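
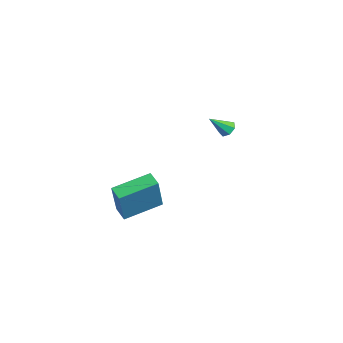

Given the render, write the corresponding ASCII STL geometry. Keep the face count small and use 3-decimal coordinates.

solid 
facet normal -0.953 -0.105 0.283
outer loop
vertex 3.531 -4.703 -0.558
vertex 3.457 -2.733 -0.074
vertex 2.881 -4.233 -2.574
endloop
endfacet
facet normal 0.036 -0.971 -0.238
outer loop
vertex 3.663 -4.147 -2.806
vertex 3.531 -4.703 -0.558
vertex 2.881 -4.233 -2.574
endloop
endfacet
facet normal -0.953 -0.105 0.283
outer loop
vertex 2.881 -4.233 -2.574
vertex 3.457 -2.733 -0.074
vertex 2.807 -2.263 -2.09
endloop
endfacet
facet normal -0.300 0.217 -0.929
outer loop
vertex 2.807 -2.263 -2.09
vertex 3.663 -4.147 -2.806
vertex 2.881 -4.233 -2.574
endloop
endfacet
facet normal 0.300 -0.217 0.929
outer loop
vertex 3.531 -4.703 -0.558
vertex 4.239 -2.647 -0.306
vertex 3.457 -2.733 -0.074
endloop
endfacet
facet normal 0.036 -0.971 -0.238
outer loop
vertex 4.313 -4.617 -0.79
vertex 3.531 -4.703 -0.558
vertex 3.663 -4.147 -2.806
endloop
endfacet
facet normal 0.300 -0.217 0.929
outer loop
vertex 4.313 -4.617 -0.79
vertex 4.239 -2.647 -0.306
vertex 3.531 -4.703 -0.558
endloop
endfacet
facet normal -0.036 0.971 0.238
outer loop
vertex 3.457 -2.733 -0.074
vertex 4.239 -2.647 -0.306
vertex 2.807 -2.263 -2.09
endloop
endfacet
facet normal -0.300 0.217 -0.929
outer loop
vertex 3.589 -2.177 -2.322
vertex 3.663 -4.147 -2.806
vertex 2.807 -2.263 -2.09
endloop
endfacet
facet normal -0.036 0.971 0.238
outer loop
vertex 2.807 -2.263 -2.09
vertex 4.239 -2.647 -0.306
vertex 3.589 -2.177 -2.322
endloop
endfacet
facet normal 0.953 0.105 -0.283
outer loop
vertex 3.589 -2.177 -2.322
vertex 4.313 -4.617 -0.79
vertex 3.663 -4.147 -2.806
endloop
endfacet
facet normal 0.953 0.105 -0.283
outer loop
vertex 4.239 -2.647 -0.306
vertex 4.313 -4.617 -0.79
vertex 3.589 -2.177 -2.322
endloop
endfacet
facet normal 0.015 0.716 -0.698
outer loop
vertex -0.5 2.654 -1.238
vertex -0.729 2.99 -0.898
vertex -0.213 2.901 -0.978
endloop
endfacet
facet normal 0.732 -0.656 -0.184
outer loop
vertex -0.5 2.654 -1.238
vertex -0.213 2.901 -0.978
vertex -0.751 2.01 0.058
endloop
endfacet
facet normal 0.015 0.715 -0.699
outer loop
vertex -0.213 2.901 -0.978
vertex -0.729 2.99 -0.898
vertex -0.314 3.216 -0.658
endloop
endfacet
facet normal 0.916 -0.101 0.389
outer loop
vertex -0.213 2.901 -0.978
vertex -0.314 3.216 -0.658
vertex -0.751 2.01 0.058
endloop
endfacet
facet normal 0.014 0.715 -0.699
outer loop
vertex -0.314 3.216 -0.658
vertex -0.729 2.99 -0.898
vertex -0.728 3.36 -0.519
endloop
endfacet
facet normal 0.406 0.353 0.843
outer loop
vertex -0.314 3.216 -0.658
vertex -0.728 3.36 -0.519
vertex -0.751 2.01 0.058
endloop
endfacet
facet normal 0.016 0.715 -0.698
outer loop
vertex -0.728 3.36 -0.519
vertex -0.729 2.99 -0.898
vertex -1.143 3.226 -0.666
endloop
endfacet
facet normal -0.413 0.364 0.835
outer loop
vertex -0.728 3.36 -0.519
vertex -1.143 3.226 -0.666
vertex -0.751 2.01 0.058
endloop
endfacet
facet normal 0.016 0.715 -0.698
outer loop
vertex -1.143 3.226 -0.666
vertex -0.729 2.99 -0.898
vertex -1.246 2.914 -0.988
endloop
endfacet
facet normal -0.925 -0.077 0.371
outer loop
vertex -1.143 3.226 -0.666
vertex -1.246 2.914 -0.988
vertex -0.751 2.01 0.058
endloop
endfacet
facet normal 0.017 0.715 -0.699
outer loop
vertex -1.246 2.914 -0.988
vertex -0.729 2.99 -0.898
vertex -0.96 2.659 -1.242
endloop
endfacet
facet normal -0.745 -0.637 -0.198
outer loop
vertex -1.246 2.914 -0.988
vertex -0.96 2.659 -1.242
vertex -0.751 2.01 0.058
endloop
endfacet
facet normal 0.014 0.716 -0.698
outer loop
vertex -0.96 2.659 -1.242
vertex -0.729 2.99 -0.898
vertex -0.5 2.654 -1.238
endloop
endfacet
facet normal -0.006 -0.895 -0.446
outer loop
vertex -0.96 2.659 -1.242
vertex -0.5 2.654 -1.238
vertex -0.751 2.01 0.058
endloop
endfacet

endsolid


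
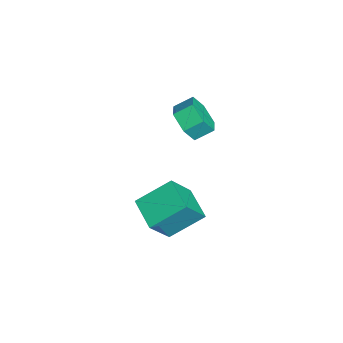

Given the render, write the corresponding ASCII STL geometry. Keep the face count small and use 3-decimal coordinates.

solid 
facet normal 0.129 -0.846 -0.517
outer loop
vertex -1.327 -0.474 -0.104
vertex -2.157 -0.938 0.448
vertex -2.354 -0.396 -0.489
endloop
endfacet
facet normal 0.333 0.528 -0.781
outer loop
vertex -1.327 -0.474 -0.104
vertex -2.354 -0.396 -0.489
vertex -1.473 0.482 0.48
endloop
endfacet
facet normal 0.332 0.529 -0.781
outer loop
vertex -1.473 0.482 0.48
vertex -2.354 -0.396 -0.489
vertex -2.501 0.56 0.096
endloop
endfacet
facet normal -0.129 0.846 0.517
outer loop
vertex -1.473 0.482 0.48
vertex -2.501 0.56 0.096
vertex -2.303 0.018 1.032
endloop
endfacet
facet normal 0.129 -0.846 -0.517
outer loop
vertex -2.354 -0.396 -0.489
vertex -2.157 -0.938 0.448
vertex -3.185 -0.86 0.064
endloop
endfacet
facet normal -0.643 0.325 -0.693
outer loop
vertex -2.354 -0.396 -0.489
vertex -3.185 -0.86 0.064
vertex -2.501 0.56 0.096
endloop
endfacet
facet normal -0.643 0.325 -0.693
outer loop
vertex -2.501 0.56 0.096
vertex -3.185 -0.86 0.064
vertex -3.331 0.096 0.648
endloop
endfacet
facet normal -0.129 0.846 0.517
outer loop
vertex -2.501 0.56 0.096
vertex -3.331 0.096 0.648
vertex -2.303 0.018 1.032
endloop
endfacet
facet normal 0.129 -0.846 -0.517
outer loop
vertex -3.185 -0.86 0.064
vertex -2.157 -0.938 0.448
vertex -2.987 -1.402 1.0
endloop
endfacet
facet normal -0.975 -0.203 0.089
outer loop
vertex -3.185 -0.86 0.064
vertex -2.987 -1.402 1.0
vertex -3.331 0.096 0.648
endloop
endfacet
facet normal -0.975 -0.203 0.089
outer loop
vertex -3.331 0.096 0.648
vertex -2.987 -1.402 1.0
vertex -3.133 -0.446 1.584
endloop
endfacet
facet normal -0.129 0.846 0.517
outer loop
vertex -3.331 0.096 0.648
vertex -3.133 -0.446 1.584
vertex -2.303 0.018 1.032
endloop
endfacet
facet normal 0.129 -0.846 -0.517
outer loop
vertex -2.987 -1.402 1.0
vertex -2.157 -0.938 0.448
vertex -1.959 -1.48 1.384
endloop
endfacet
facet normal -0.332 -0.528 0.782
outer loop
vertex -2.987 -1.402 1.0
vertex -1.959 -1.48 1.384
vertex -3.133 -0.446 1.584
endloop
endfacet
facet normal -0.333 -0.529 0.781
outer loop
vertex -3.133 -0.446 1.584
vertex -1.959 -1.48 1.384
vertex -2.106 -0.524 1.969
endloop
endfacet
facet normal -0.129 0.846 0.517
outer loop
vertex -3.133 -0.446 1.584
vertex -2.106 -0.524 1.969
vertex -2.303 0.018 1.032
endloop
endfacet
facet normal 0.129 -0.846 -0.517
outer loop
vertex -1.959 -1.48 1.384
vertex -2.157 -0.938 0.448
vertex -1.129 -1.016 0.832
endloop
endfacet
facet normal 0.643 -0.325 0.693
outer loop
vertex -1.959 -1.48 1.384
vertex -1.129 -1.016 0.832
vertex -2.106 -0.524 1.969
endloop
endfacet
facet normal 0.643 -0.325 0.693
outer loop
vertex -2.106 -0.524 1.969
vertex -1.129 -1.016 0.832
vertex -1.275 -0.06 1.416
endloop
endfacet
facet normal -0.129 0.846 0.517
outer loop
vertex -2.106 -0.524 1.969
vertex -1.275 -0.06 1.416
vertex -2.303 0.018 1.032
endloop
endfacet
facet normal 0.129 -0.846 -0.517
outer loop
vertex -1.129 -1.016 0.832
vertex -2.157 -0.938 0.448
vertex -1.327 -0.474 -0.104
endloop
endfacet
facet normal 0.975 0.203 -0.089
outer loop
vertex -1.129 -1.016 0.832
vertex -1.327 -0.474 -0.104
vertex -1.275 -0.06 1.416
endloop
endfacet
facet normal 0.975 0.203 -0.089
outer loop
vertex -1.275 -0.06 1.416
vertex -1.327 -0.474 -0.104
vertex -1.473 0.482 0.48
endloop
endfacet
facet normal -0.129 0.846 0.517
outer loop
vertex -1.275 -0.06 1.416
vertex -1.473 0.482 0.48
vertex -2.303 0.018 1.032
endloop
endfacet
facet normal -0.909 -0.347 0.231
outer loop
vertex 3.009 -3.497 -0.278
vertex 2.644 -1.79 0.853
vertex 2.226 -2.558 -1.949
endloop
endfacet
facet normal 0.176 -0.821 -0.544
outer loop
vertex 3.816 -1.95 -2.353
vertex 3.009 -3.497 -0.278
vertex 2.226 -2.558 -1.949
endloop
endfacet
facet normal -0.909 -0.347 0.231
outer loop
vertex 2.226 -2.558 -1.949
vertex 2.644 -1.79 0.853
vertex 1.861 -0.851 -0.818
endloop
endfacet
facet normal -0.378 0.454 -0.807
outer loop
vertex 1.861 -0.851 -0.818
vertex 3.816 -1.95 -2.353
vertex 2.226 -2.558 -1.949
endloop
endfacet
facet normal 0.378 -0.454 0.807
outer loop
vertex 3.009 -3.497 -0.278
vertex 4.234 -1.182 0.449
vertex 2.644 -1.79 0.853
endloop
endfacet
facet normal 0.176 -0.821 -0.544
outer loop
vertex 4.599 -2.889 -0.682
vertex 3.009 -3.497 -0.278
vertex 3.816 -1.95 -2.353
endloop
endfacet
facet normal 0.378 -0.454 0.807
outer loop
vertex 4.599 -2.889 -0.682
vertex 4.234 -1.182 0.449
vertex 3.009 -3.497 -0.278
endloop
endfacet
facet normal -0.176 0.821 0.544
outer loop
vertex 2.644 -1.79 0.853
vertex 4.234 -1.182 0.449
vertex 1.861 -0.851 -0.818
endloop
endfacet
facet normal -0.378 0.454 -0.807
outer loop
vertex 3.451 -0.243 -1.222
vertex 3.816 -1.95 -2.353
vertex 1.861 -0.851 -0.818
endloop
endfacet
facet normal -0.176 0.821 0.544
outer loop
vertex 1.861 -0.851 -0.818
vertex 4.234 -1.182 0.449
vertex 3.451 -0.243 -1.222
endloop
endfacet
facet normal 0.909 0.347 -0.231
outer loop
vertex 3.451 -0.243 -1.222
vertex 4.599 -2.889 -0.682
vertex 3.816 -1.95 -2.353
endloop
endfacet
facet normal 0.909 0.347 -0.231
outer loop
vertex 4.234 -1.182 0.449
vertex 4.599 -2.889 -0.682
vertex 3.451 -0.243 -1.222
endloop
endfacet

endsolid


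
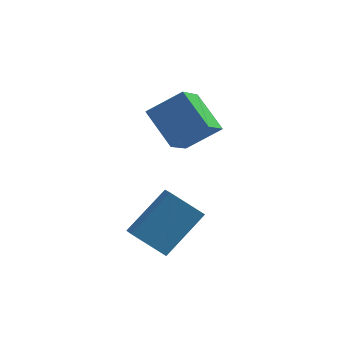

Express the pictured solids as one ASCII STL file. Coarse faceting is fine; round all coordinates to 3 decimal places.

solid 
facet normal -0.578 0.569 0.584
outer loop
vertex 0.934 -0.116 1.97
vertex 2.182 0.218 2.88
vertex 1.275 1.21 1.015
endloop
endfacet
facet normal -0.790 -0.211 -0.575
outer loop
vertex 2.298 0.202 -0.02
vertex 0.934 -0.116 1.97
vertex 1.275 1.21 1.015
endloop
endfacet
facet normal -0.578 0.570 0.584
outer loop
vertex 1.275 1.21 1.015
vertex 2.182 0.218 2.88
vertex 2.523 1.544 1.924
endloop
endfacet
facet normal 0.204 0.794 -0.572
outer loop
vertex 2.523 1.544 1.924
vertex 2.298 0.202 -0.02
vertex 1.275 1.21 1.015
endloop
endfacet
facet normal -0.204 -0.795 0.572
outer loop
vertex 0.934 -0.116 1.97
vertex 3.205 -0.79 1.845
vertex 2.182 0.218 2.88
endloop
endfacet
facet normal -0.790 -0.212 -0.575
outer loop
vertex 1.957 -1.124 0.936
vertex 0.934 -0.116 1.97
vertex 2.298 0.202 -0.02
endloop
endfacet
facet normal -0.204 -0.794 0.572
outer loop
vertex 1.957 -1.124 0.936
vertex 3.205 -0.79 1.845
vertex 0.934 -0.116 1.97
endloop
endfacet
facet normal 0.790 0.211 0.575
outer loop
vertex 2.182 0.218 2.88
vertex 3.205 -0.79 1.845
vertex 2.523 1.544 1.924
endloop
endfacet
facet normal 0.205 0.794 -0.572
outer loop
vertex 3.546 0.536 0.89
vertex 2.298 0.202 -0.02
vertex 2.523 1.544 1.924
endloop
endfacet
facet normal 0.790 0.211 0.576
outer loop
vertex 2.523 1.544 1.924
vertex 3.205 -0.79 1.845
vertex 3.546 0.536 0.89
endloop
endfacet
facet normal 0.578 -0.570 -0.584
outer loop
vertex 3.546 0.536 0.89
vertex 1.957 -1.124 0.936
vertex 2.298 0.202 -0.02
endloop
endfacet
facet normal 0.578 -0.570 -0.584
outer loop
vertex 3.205 -0.79 1.845
vertex 1.957 -1.124 0.936
vertex 3.546 0.536 0.89
endloop
endfacet
facet normal -0.778 0.038 0.627
outer loop
vertex 2.191 -2.93 -0.099
vertex 1.92 -2.254 -0.476
vertex 1.058 -4.128 -1.431
endloop
endfacet
facet normal 0.330 -0.824 0.460
outer loop
vertex 2.24 -4.186 -2.384
vertex 2.191 -2.93 -0.099
vertex 1.058 -4.128 -1.431
endloop
endfacet
facet normal -0.778 0.038 0.627
outer loop
vertex 1.058 -4.128 -1.431
vertex 1.92 -2.254 -0.476
vertex 0.787 -3.452 -1.808
endloop
endfacet
facet normal -0.535 -0.565 -0.629
outer loop
vertex 0.787 -3.452 -1.808
vertex 2.24 -4.186 -2.384
vertex 1.058 -4.128 -1.431
endloop
endfacet
facet normal 0.535 0.565 0.629
outer loop
vertex 2.191 -2.93 -0.099
vertex 3.102 -2.312 -1.429
vertex 1.92 -2.254 -0.476
endloop
endfacet
facet normal 0.330 -0.824 0.460
outer loop
vertex 3.373 -2.988 -1.052
vertex 2.191 -2.93 -0.099
vertex 2.24 -4.186 -2.384
endloop
endfacet
facet normal 0.535 0.565 0.629
outer loop
vertex 3.373 -2.988 -1.052
vertex 3.102 -2.312 -1.429
vertex 2.191 -2.93 -0.099
endloop
endfacet
facet normal -0.330 0.824 -0.460
outer loop
vertex 1.92 -2.254 -0.476
vertex 3.102 -2.312 -1.429
vertex 0.787 -3.452 -1.808
endloop
endfacet
facet normal -0.535 -0.565 -0.629
outer loop
vertex 1.969 -3.51 -2.761
vertex 2.24 -4.186 -2.384
vertex 0.787 -3.452 -1.808
endloop
endfacet
facet normal -0.330 0.824 -0.460
outer loop
vertex 0.787 -3.452 -1.808
vertex 3.102 -2.312 -1.429
vertex 1.969 -3.51 -2.761
endloop
endfacet
facet normal 0.778 -0.038 -0.627
outer loop
vertex 1.969 -3.51 -2.761
vertex 3.373 -2.988 -1.052
vertex 2.24 -4.186 -2.384
endloop
endfacet
facet normal 0.778 -0.038 -0.627
outer loop
vertex 3.102 -2.312 -1.429
vertex 3.373 -2.988 -1.052
vertex 1.969 -3.51 -2.761
endloop
endfacet

endsolid


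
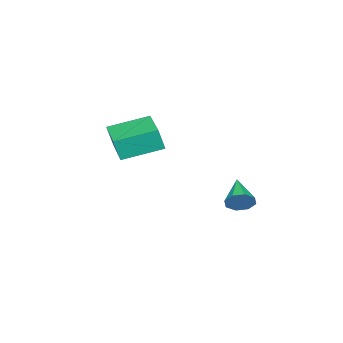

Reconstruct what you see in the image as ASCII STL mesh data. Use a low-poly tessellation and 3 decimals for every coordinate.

solid 
facet normal 0.737 0.534 -0.415
outer loop
vertex 3.523 1.919 1.706
vertex 3.094 2.079 1.15
vertex 3.234 2.381 1.788
endloop
endfacet
facet normal 0.119 -0.101 0.988
outer loop
vertex 3.523 1.919 1.706
vertex 3.234 2.381 1.788
vertex 1.886 1.201 1.83
endloop
endfacet
facet normal 0.736 0.535 -0.415
outer loop
vertex 3.234 2.381 1.788
vertex 3.094 2.079 1.15
vertex 2.863 2.666 1.497
endloop
endfacet
facet normal -0.340 0.418 0.843
outer loop
vertex 3.234 2.381 1.788
vertex 2.863 2.666 1.497
vertex 1.886 1.201 1.83
endloop
endfacet
facet normal 0.736 0.535 -0.416
outer loop
vertex 2.863 2.666 1.497
vertex 3.094 2.079 1.15
vertex 2.627 2.606 1.002
endloop
endfacet
facet normal -0.763 0.576 0.294
outer loop
vertex 2.863 2.666 1.497
vertex 2.627 2.606 1.002
vertex 1.886 1.201 1.83
endloop
endfacet
facet normal 0.736 0.536 -0.415
outer loop
vertex 2.627 2.606 1.002
vertex 3.094 2.079 1.15
vertex 2.665 2.238 0.594
endloop
endfacet
facet normal -0.901 0.278 -0.334
outer loop
vertex 2.627 2.606 1.002
vertex 2.665 2.238 0.594
vertex 1.886 1.201 1.83
endloop
endfacet
facet normal 0.736 0.534 -0.415
outer loop
vertex 2.665 2.238 0.594
vertex 3.094 2.079 1.15
vertex 2.954 1.776 0.512
endloop
endfacet
facet normal -0.673 -0.301 -0.676
outer loop
vertex 2.665 2.238 0.594
vertex 2.954 1.776 0.512
vertex 1.886 1.201 1.83
endloop
endfacet
facet normal 0.736 0.534 -0.415
outer loop
vertex 2.954 1.776 0.512
vertex 3.094 2.079 1.15
vertex 3.325 1.491 0.803
endloop
endfacet
facet normal -0.214 -0.820 -0.531
outer loop
vertex 2.954 1.776 0.512
vertex 3.325 1.491 0.803
vertex 1.886 1.201 1.83
endloop
endfacet
facet normal 0.737 0.534 -0.415
outer loop
vertex 3.325 1.491 0.803
vertex 3.094 2.079 1.15
vertex 3.56 1.551 1.298
endloop
endfacet
facet normal 0.210 -0.977 0.019
outer loop
vertex 3.325 1.491 0.803
vertex 3.56 1.551 1.298
vertex 1.886 1.201 1.83
endloop
endfacet
facet normal 0.737 0.534 -0.415
outer loop
vertex 3.56 1.551 1.298
vertex 3.094 2.079 1.15
vertex 3.523 1.919 1.706
endloop
endfacet
facet normal 0.347 -0.680 0.645
outer loop
vertex 3.56 1.551 1.298
vertex 3.523 1.919 1.706
vertex 1.886 1.201 1.83
endloop
endfacet
facet normal -0.655 0.709 0.259
outer loop
vertex 2.043 -3.232 4.782
vertex 3.6 -1.808 4.821
vertex 1.85 -2.99 3.633
endloop
endfacet
facet normal -0.738 -0.675 -0.018
outer loop
vertex 3.2 -4.452 3.099
vertex 2.043 -3.232 4.782
vertex 1.85 -2.99 3.633
endloop
endfacet
facet normal -0.655 0.709 0.259
outer loop
vertex 1.85 -2.99 3.633
vertex 3.6 -1.808 4.821
vertex 3.407 -1.566 3.672
endloop
endfacet
facet normal -0.162 0.203 -0.966
outer loop
vertex 3.407 -1.566 3.672
vertex 3.2 -4.452 3.099
vertex 1.85 -2.99 3.633
endloop
endfacet
facet normal 0.162 -0.203 0.966
outer loop
vertex 2.043 -3.232 4.782
vertex 4.95 -3.27 4.287
vertex 3.6 -1.808 4.821
endloop
endfacet
facet normal -0.738 -0.675 -0.018
outer loop
vertex 3.393 -4.694 4.248
vertex 2.043 -3.232 4.782
vertex 3.2 -4.452 3.099
endloop
endfacet
facet normal 0.162 -0.203 0.966
outer loop
vertex 3.393 -4.694 4.248
vertex 4.95 -3.27 4.287
vertex 2.043 -3.232 4.782
endloop
endfacet
facet normal 0.738 0.675 0.018
outer loop
vertex 3.6 -1.808 4.821
vertex 4.95 -3.27 4.287
vertex 3.407 -1.566 3.672
endloop
endfacet
facet normal -0.162 0.203 -0.966
outer loop
vertex 4.757 -3.028 3.138
vertex 3.2 -4.452 3.099
vertex 3.407 -1.566 3.672
endloop
endfacet
facet normal 0.738 0.675 0.018
outer loop
vertex 3.407 -1.566 3.672
vertex 4.95 -3.27 4.287
vertex 4.757 -3.028 3.138
endloop
endfacet
facet normal 0.655 -0.709 -0.259
outer loop
vertex 4.757 -3.028 3.138
vertex 3.393 -4.694 4.248
vertex 3.2 -4.452 3.099
endloop
endfacet
facet normal 0.655 -0.709 -0.259
outer loop
vertex 4.95 -3.27 4.287
vertex 3.393 -4.694 4.248
vertex 4.757 -3.028 3.138
endloop
endfacet

endsolid


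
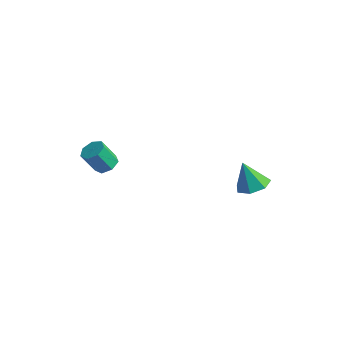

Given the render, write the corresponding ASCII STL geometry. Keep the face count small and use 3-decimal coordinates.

solid 
facet normal 0.356 0.105 -0.929
outer loop
vertex 4.64 2.267 1.784
vertex 3.666 2.436 1.43
vertex 4.367 3.136 1.778
endloop
endfacet
facet normal 0.623 0.201 0.756
outer loop
vertex 4.64 2.267 1.784
vertex 4.367 3.136 1.778
vertex 3.014 2.244 3.13
endloop
endfacet
facet normal 0.356 0.105 -0.929
outer loop
vertex 4.367 3.136 1.778
vertex 3.666 2.436 1.43
vertex 3.566 3.478 1.51
endloop
endfacet
facet normal 0.119 0.770 0.627
outer loop
vertex 4.367 3.136 1.778
vertex 3.566 3.478 1.51
vertex 3.014 2.244 3.13
endloop
endfacet
facet normal 0.355 0.105 -0.929
outer loop
vertex 3.566 3.478 1.51
vertex 3.666 2.436 1.43
vertex 2.84 3.035 1.182
endloop
endfacet
facet normal -0.598 0.723 0.347
outer loop
vertex 3.566 3.478 1.51
vertex 2.84 3.035 1.182
vertex 3.014 2.244 3.13
endloop
endfacet
facet normal 0.355 0.105 -0.929
outer loop
vertex 2.84 3.035 1.182
vertex 3.666 2.436 1.43
vertex 2.736 2.141 1.041
endloop
endfacet
facet normal -0.987 0.095 0.127
outer loop
vertex 2.84 3.035 1.182
vertex 2.736 2.141 1.041
vertex 3.014 2.244 3.13
endloop
endfacet
facet normal 0.355 0.105 -0.929
outer loop
vertex 2.736 2.141 1.041
vertex 3.666 2.436 1.43
vertex 3.332 1.469 1.193
endloop
endfacet
facet normal -0.756 -0.641 0.132
outer loop
vertex 2.736 2.141 1.041
vertex 3.332 1.469 1.193
vertex 3.014 2.244 3.13
endloop
endfacet
facet normal 0.356 0.105 -0.929
outer loop
vertex 3.332 1.469 1.193
vertex 3.666 2.436 1.43
vertex 4.179 1.525 1.524
endloop
endfacet
facet normal -0.079 -0.930 0.359
outer loop
vertex 3.332 1.469 1.193
vertex 4.179 1.525 1.524
vertex 3.014 2.244 3.13
endloop
endfacet
facet normal 0.356 0.104 -0.929
outer loop
vertex 4.179 1.525 1.524
vertex 3.666 2.436 1.43
vertex 4.64 2.267 1.784
endloop
endfacet
facet normal 0.535 -0.555 0.637
outer loop
vertex 4.179 1.525 1.524
vertex 4.64 2.267 1.784
vertex 3.014 2.244 3.13
endloop
endfacet
facet normal 0.320 0.387 -0.865
outer loop
vertex -2.886 -1.534 2.394
vertex -3.506 -1.853 2.022
vertex -3.447 -1.142 2.362
endloop
endfacet
facet normal 0.477 0.723 0.500
outer loop
vertex -2.886 -1.534 2.394
vertex -3.447 -1.142 2.362
vertex -3.394 -2.149 3.769
endloop
endfacet
facet normal 0.476 0.723 0.500
outer loop
vertex -3.394 -2.149 3.769
vertex -3.447 -1.142 2.362
vertex -3.956 -1.757 3.737
endloop
endfacet
facet normal -0.319 -0.387 0.865
outer loop
vertex -3.394 -2.149 3.769
vertex -3.956 -1.757 3.737
vertex -4.014 -2.467 3.398
endloop
endfacet
facet normal 0.320 0.387 -0.865
outer loop
vertex -3.447 -1.142 2.362
vertex -3.506 -1.853 2.022
vertex -4.053 -1.285 2.074
endloop
endfacet
facet normal -0.343 0.898 0.275
outer loop
vertex -3.447 -1.142 2.362
vertex -4.053 -1.285 2.074
vertex -3.956 -1.757 3.737
endloop
endfacet
facet normal -0.343 0.898 0.275
outer loop
vertex -3.956 -1.757 3.737
vertex -4.053 -1.285 2.074
vertex -4.561 -1.9 3.449
endloop
endfacet
facet normal -0.320 -0.387 0.865
outer loop
vertex -3.956 -1.757 3.737
vertex -4.561 -1.9 3.449
vertex -4.014 -2.467 3.398
endloop
endfacet
facet normal 0.320 0.388 -0.864
outer loop
vertex -4.053 -1.285 2.074
vertex -3.506 -1.853 2.022
vertex -4.246 -1.855 1.747
endloop
endfacet
facet normal -0.905 0.396 -0.157
outer loop
vertex -4.053 -1.285 2.074
vertex -4.246 -1.855 1.747
vertex -4.561 -1.9 3.449
endloop
endfacet
facet normal -0.904 0.398 -0.157
outer loop
vertex -4.561 -1.9 3.449
vertex -4.246 -1.855 1.747
vertex -4.755 -2.47 3.122
endloop
endfacet
facet normal -0.320 -0.387 0.865
outer loop
vertex -4.561 -1.9 3.449
vertex -4.755 -2.47 3.122
vertex -4.014 -2.467 3.398
endloop
endfacet
facet normal 0.320 0.386 -0.865
outer loop
vertex -4.246 -1.855 1.747
vertex -3.506 -1.853 2.022
vertex -3.882 -2.424 1.628
endloop
endfacet
facet normal -0.785 -0.403 -0.471
outer loop
vertex -4.246 -1.855 1.747
vertex -3.882 -2.424 1.628
vertex -4.755 -2.47 3.122
endloop
endfacet
facet normal -0.785 -0.403 -0.471
outer loop
vertex -4.755 -2.47 3.122
vertex -3.882 -2.424 1.628
vertex -4.391 -3.039 3.003
endloop
endfacet
facet normal -0.321 -0.386 0.865
outer loop
vertex -4.755 -2.47 3.122
vertex -4.391 -3.039 3.003
vertex -4.014 -2.467 3.398
endloop
endfacet
facet normal 0.319 0.387 -0.865
outer loop
vertex -3.882 -2.424 1.628
vertex -3.506 -1.853 2.022
vertex -3.235 -2.562 1.805
endloop
endfacet
facet normal -0.074 -0.900 -0.430
outer loop
vertex -3.882 -2.424 1.628
vertex -3.235 -2.562 1.805
vertex -4.391 -3.039 3.003
endloop
endfacet
facet normal -0.074 -0.900 -0.429
outer loop
vertex -4.391 -3.039 3.003
vertex -3.235 -2.562 1.805
vertex -3.743 -3.177 3.181
endloop
endfacet
facet normal -0.320 -0.386 0.865
outer loop
vertex -4.391 -3.039 3.003
vertex -3.743 -3.177 3.181
vertex -4.014 -2.467 3.398
endloop
endfacet
facet normal 0.319 0.387 -0.865
outer loop
vertex -3.235 -2.562 1.805
vertex -3.506 -1.853 2.022
vertex -2.791 -2.166 2.146
endloop
endfacet
facet normal 0.692 -0.719 -0.066
outer loop
vertex -3.235 -2.562 1.805
vertex -2.791 -2.166 2.146
vertex -3.743 -3.177 3.181
endloop
endfacet
facet normal 0.692 -0.719 -0.065
outer loop
vertex -3.743 -3.177 3.181
vertex -2.791 -2.166 2.146
vertex -3.3 -2.781 3.522
endloop
endfacet
facet normal -0.320 -0.387 0.865
outer loop
vertex -3.743 -3.177 3.181
vertex -3.3 -2.781 3.522
vertex -4.014 -2.467 3.398
endloop
endfacet
facet normal 0.320 0.387 -0.865
outer loop
vertex -2.791 -2.166 2.146
vertex -3.506 -1.853 2.022
vertex -2.886 -1.534 2.394
endloop
endfacet
facet normal 0.937 0.004 0.349
outer loop
vertex -2.791 -2.166 2.146
vertex -2.886 -1.534 2.394
vertex -3.3 -2.781 3.522
endloop
endfacet
facet normal 0.938 0.003 0.348
outer loop
vertex -3.3 -2.781 3.522
vertex -2.886 -1.534 2.394
vertex -3.394 -2.149 3.769
endloop
endfacet
facet normal -0.320 -0.386 0.865
outer loop
vertex -3.3 -2.781 3.522
vertex -3.394 -2.149 3.769
vertex -4.014 -2.467 3.398
endloop
endfacet

endsolid


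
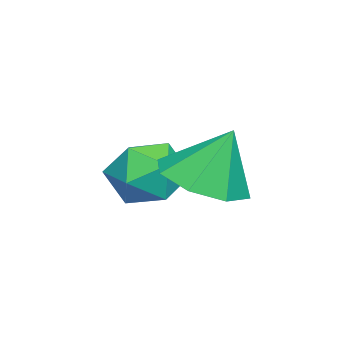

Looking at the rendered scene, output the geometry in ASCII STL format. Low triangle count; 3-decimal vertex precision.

solid 
facet normal 0.057 -0.397 -0.916
outer loop
vertex 4.407 1.417 -0.206
vertex 3.692 0.708 0.057
vertex 3.665 1.662 -0.358
endloop
endfacet
facet normal 0.268 0.941 0.206
outer loop
vertex 4.407 1.417 -0.206
vertex 3.665 1.662 -0.358
vertex 3.608 1.292 1.403
endloop
endfacet
facet normal 0.058 -0.397 -0.916
outer loop
vertex 3.665 1.662 -0.358
vertex 3.692 0.708 0.057
vertex 2.939 1.348 -0.268
endloop
endfacet
facet normal -0.372 0.911 0.179
outer loop
vertex 3.665 1.662 -0.358
vertex 2.939 1.348 -0.268
vertex 3.608 1.292 1.403
endloop
endfacet
facet normal 0.057 -0.398 -0.916
outer loop
vertex 2.939 1.348 -0.268
vertex 3.692 0.708 0.057
vertex 2.654 0.66 0.013
endloop
endfacet
facet normal -0.811 0.475 0.341
outer loop
vertex 2.939 1.348 -0.268
vertex 2.654 0.66 0.013
vertex 3.608 1.292 1.403
endloop
endfacet
facet normal 0.057 -0.397 -0.916
outer loop
vertex 2.654 0.66 0.013
vertex 3.692 0.708 0.057
vertex 2.977 -0.0 0.319
endloop
endfacet
facet normal -0.795 -0.112 0.597
outer loop
vertex 2.654 0.66 0.013
vertex 2.977 -0.0 0.319
vertex 3.608 1.292 1.403
endloop
endfacet
facet normal 0.057 -0.396 -0.916
outer loop
vertex 2.977 -0.0 0.319
vertex 3.692 0.708 0.057
vertex 3.719 -0.245 0.471
endloop
endfacet
facet normal -0.330 -0.507 0.796
outer loop
vertex 2.977 -0.0 0.319
vertex 3.719 -0.245 0.471
vertex 3.608 1.292 1.403
endloop
endfacet
facet normal 0.058 -0.396 -0.916
outer loop
vertex 3.719 -0.245 0.471
vertex 3.692 0.708 0.057
vertex 4.445 0.069 0.381
endloop
endfacet
facet normal 0.308 -0.477 0.823
outer loop
vertex 3.719 -0.245 0.471
vertex 4.445 0.069 0.381
vertex 3.608 1.292 1.403
endloop
endfacet
facet normal 0.057 -0.398 -0.916
outer loop
vertex 4.445 0.069 0.381
vertex 3.692 0.708 0.057
vertex 4.73 0.757 0.1
endloop
endfacet
facet normal 0.749 -0.040 0.661
outer loop
vertex 4.445 0.069 0.381
vertex 4.73 0.757 0.1
vertex 3.608 1.292 1.403
endloop
endfacet
facet normal 0.057 -0.397 -0.916
outer loop
vertex 4.73 0.757 0.1
vertex 3.692 0.708 0.057
vertex 4.407 1.417 -0.206
endloop
endfacet
facet normal 0.732 0.547 0.406
outer loop
vertex 4.73 0.757 0.1
vertex 4.407 1.417 -0.206
vertex 3.608 1.292 1.403
endloop
endfacet
facet normal 0.205 0.321 0.925
outer loop
vertex 3.248 -0.199 0.169
vertex 2.391 -0.504 0.465
vertex 3.147 -1.09 0.501
endloop
endfacet
facet normal 0.802 0.127 0.584
outer loop
vertex 3.248 -0.199 0.169
vertex 3.147 -1.09 0.501
vertex 3.685 -0.926 -0.273
endloop
endfacet
facet normal 0.855 0.519 -0.009
outer loop
vertex 3.248 -0.199 0.169
vertex 3.685 -0.926 -0.273
vertex 3.262 -0.239 -0.787
endloop
endfacet
facet normal 0.291 0.956 -0.036
outer loop
vertex 3.248 -0.199 0.169
vertex 3.262 -0.239 -0.787
vertex 2.462 0.022 -0.331
endloop
endfacet
facet normal -0.110 0.834 0.541
outer loop
vertex 3.248 -0.199 0.169
vertex 2.462 0.022 -0.331
vertex 2.391 -0.504 0.465
endloop
endfacet
facet normal 0.733 -0.557 0.391
outer loop
vertex 3.685 -0.926 -0.273
vertex 3.147 -1.09 0.501
vertex 3.098 -1.682 -0.249
endloop
endfacet
facet normal -0.232 -0.242 0.942
outer loop
vertex 3.147 -1.09 0.501
vertex 2.391 -0.504 0.465
vertex 2.298 -1.421 0.207
endloop
endfacet
facet normal -0.743 0.587 0.322
outer loop
vertex 2.391 -0.504 0.465
vertex 2.462 0.022 -0.331
vertex 1.875 -0.734 -0.307
endloop
endfacet
facet normal -0.094 0.784 -0.613
outer loop
vertex 2.462 0.022 -0.331
vertex 3.262 -0.239 -0.787
vertex 2.413 -0.57 -1.081
endloop
endfacet
facet normal 0.818 0.077 -0.570
outer loop
vertex 3.262 -0.239 -0.787
vertex 3.685 -0.926 -0.273
vertex 3.169 -1.156 -1.045
endloop
endfacet
facet normal -0.291 -0.956 0.036
outer loop
vertex 2.312 -1.461 -0.749
vertex 3.098 -1.682 -0.249
vertex 2.298 -1.421 0.207
endloop
endfacet
facet normal -0.855 -0.519 0.009
outer loop
vertex 2.312 -1.461 -0.749
vertex 2.298 -1.421 0.207
vertex 1.875 -0.734 -0.307
endloop
endfacet
facet normal -0.802 -0.127 -0.584
outer loop
vertex 2.312 -1.461 -0.749
vertex 1.875 -0.734 -0.307
vertex 2.413 -0.57 -1.081
endloop
endfacet
facet normal -0.205 -0.321 -0.925
outer loop
vertex 2.312 -1.461 -0.749
vertex 2.413 -0.57 -1.081
vertex 3.169 -1.156 -1.045
endloop
endfacet
facet normal 0.110 -0.834 -0.541
outer loop
vertex 2.312 -1.461 -0.749
vertex 3.169 -1.156 -1.045
vertex 3.098 -1.682 -0.249
endloop
endfacet
facet normal 0.094 -0.784 0.613
outer loop
vertex 2.298 -1.421 0.207
vertex 3.098 -1.682 -0.249
vertex 3.147 -1.09 0.501
endloop
endfacet
facet normal -0.818 -0.077 0.570
outer loop
vertex 1.875 -0.734 -0.307
vertex 2.298 -1.421 0.207
vertex 2.391 -0.504 0.465
endloop
endfacet
facet normal -0.733 0.557 -0.391
outer loop
vertex 2.413 -0.57 -1.081
vertex 1.875 -0.734 -0.307
vertex 2.462 0.022 -0.331
endloop
endfacet
facet normal 0.232 0.242 -0.942
outer loop
vertex 3.169 -1.156 -1.045
vertex 2.413 -0.57 -1.081
vertex 3.262 -0.239 -0.787
endloop
endfacet
facet normal 0.743 -0.587 -0.322
outer loop
vertex 3.098 -1.682 -0.249
vertex 3.169 -1.156 -1.045
vertex 3.685 -0.926 -0.273
endloop
endfacet

endsolid


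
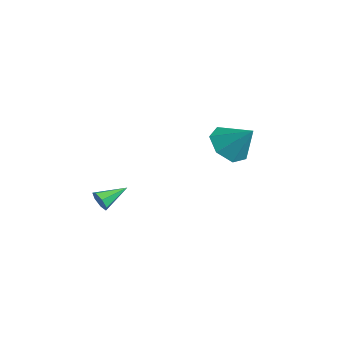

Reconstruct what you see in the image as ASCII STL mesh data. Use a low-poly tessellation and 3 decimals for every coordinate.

solid 
facet normal -0.023 -0.954 -0.298
outer loop
vertex 2.804 -2.867 -2.003
vertex 2.534 -3.004 -1.544
vertex 2.328 -2.847 -2.03
endloop
endfacet
facet normal 0.070 0.603 -0.795
outer loop
vertex 2.804 -2.867 -2.003
vertex 2.328 -2.847 -2.03
vertex 2.566 -1.696 -1.136
endloop
endfacet
facet normal -0.024 -0.954 -0.298
outer loop
vertex 2.328 -2.847 -2.03
vertex 2.534 -3.004 -1.544
vertex 2.007 -2.945 -1.691
endloop
endfacet
facet normal -0.687 0.529 -0.498
outer loop
vertex 2.328 -2.847 -2.03
vertex 2.007 -2.945 -1.691
vertex 2.566 -1.696 -1.136
endloop
endfacet
facet normal -0.024 -0.955 -0.297
outer loop
vertex 2.007 -2.945 -1.691
vertex 2.534 -3.004 -1.544
vertex 2.082 -3.087 -1.241
endloop
endfacet
facet normal -0.920 0.302 0.249
outer loop
vertex 2.007 -2.945 -1.691
vertex 2.082 -3.087 -1.241
vertex 2.566 -1.696 -1.136
endloop
endfacet
facet normal -0.025 -0.954 -0.298
outer loop
vertex 2.082 -3.087 -1.241
vertex 2.534 -3.004 -1.544
vertex 2.498 -3.167 -1.02
endloop
endfacet
facet normal -0.454 0.091 0.887
outer loop
vertex 2.082 -3.087 -1.241
vertex 2.498 -3.167 -1.02
vertex 2.566 -1.696 -1.136
endloop
endfacet
facet normal -0.022 -0.954 -0.298
outer loop
vertex 2.498 -3.167 -1.02
vertex 2.534 -3.004 -1.544
vertex 2.94 -3.123 -1.194
endloop
endfacet
facet normal 0.361 0.057 0.931
outer loop
vertex 2.498 -3.167 -1.02
vertex 2.94 -3.123 -1.194
vertex 2.566 -1.696 -1.136
endloop
endfacet
facet normal -0.023 -0.954 -0.298
outer loop
vertex 2.94 -3.123 -1.194
vertex 2.534 -3.004 -1.544
vertex 3.077 -2.99 -1.631
endloop
endfacet
facet normal 0.909 0.224 0.353
outer loop
vertex 2.94 -3.123 -1.194
vertex 3.077 -2.99 -1.631
vertex 2.566 -1.696 -1.136
endloop
endfacet
facet normal -0.023 -0.954 -0.298
outer loop
vertex 3.077 -2.99 -1.631
vertex 2.534 -3.004 -1.544
vertex 2.804 -2.867 -2.003
endloop
endfacet
facet normal 0.779 0.467 -0.417
outer loop
vertex 3.077 -2.99 -1.631
vertex 2.804 -2.867 -2.003
vertex 2.566 -1.696 -1.136
endloop
endfacet
facet normal -0.598 -0.358 -0.717
outer loop
vertex 3.919 3.37 -0.318
vertex 3.329 2.872 0.422
vertex 3.21 3.86 0.028
endloop
endfacet
facet normal 0.517 0.845 -0.136
outer loop
vertex 3.919 3.37 -0.318
vertex 3.21 3.86 0.028
vertex 4.291 3.448 1.578
endloop
endfacet
facet normal -0.598 -0.358 -0.717
outer loop
vertex 3.21 3.86 0.028
vertex 3.329 2.872 0.422
vertex 2.591 3.605 0.671
endloop
endfacet
facet normal -0.075 0.950 0.305
outer loop
vertex 3.21 3.86 0.028
vertex 2.591 3.605 0.671
vertex 4.291 3.448 1.578
endloop
endfacet
facet normal -0.598 -0.358 -0.717
outer loop
vertex 2.591 3.605 0.671
vertex 3.329 2.872 0.422
vertex 2.527 2.799 1.127
endloop
endfacet
facet normal -0.379 0.478 0.792
outer loop
vertex 2.591 3.605 0.671
vertex 2.527 2.799 1.127
vertex 4.291 3.448 1.578
endloop
endfacet
facet normal -0.598 -0.358 -0.717
outer loop
vertex 2.527 2.799 1.127
vertex 3.329 2.872 0.422
vertex 3.067 2.047 1.052
endloop
endfacet
facet normal -0.167 -0.216 0.962
outer loop
vertex 2.527 2.799 1.127
vertex 3.067 2.047 1.052
vertex 4.291 3.448 1.578
endloop
endfacet
facet normal -0.597 -0.358 -0.718
outer loop
vertex 3.067 2.047 1.052
vertex 3.329 2.872 0.422
vertex 3.805 1.917 0.503
endloop
endfacet
facet normal 0.402 -0.608 0.684
outer loop
vertex 3.067 2.047 1.052
vertex 3.805 1.917 0.503
vertex 4.291 3.448 1.578
endloop
endfacet
facet normal -0.598 -0.359 -0.717
outer loop
vertex 3.805 1.917 0.503
vertex 3.329 2.872 0.422
vertex 4.184 2.505 -0.107
endloop
endfacet
facet normal 0.899 -0.404 0.169
outer loop
vertex 3.805 1.917 0.503
vertex 4.184 2.505 -0.107
vertex 4.291 3.448 1.578
endloop
endfacet
facet normal -0.598 -0.358 -0.717
outer loop
vertex 4.184 2.505 -0.107
vertex 3.329 2.872 0.422
vertex 3.919 3.37 -0.318
endloop
endfacet
facet normal 0.950 0.243 -0.196
outer loop
vertex 4.184 2.505 -0.107
vertex 3.919 3.37 -0.318
vertex 4.291 3.448 1.578
endloop
endfacet

endsolid


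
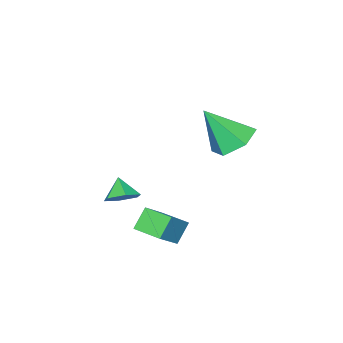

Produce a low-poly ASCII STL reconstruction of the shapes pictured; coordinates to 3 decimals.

solid 
facet normal -0.380 0.442 -0.812
outer loop
vertex -3.393 0.969 -0.228
vertex -4.368 0.681 0.072
vertex -3.968 1.61 0.39
endloop
endfacet
facet normal 0.839 0.423 0.342
outer loop
vertex -3.393 0.969 -0.228
vertex -3.968 1.61 0.39
vertex -3.592 -0.221 1.728
endloop
endfacet
facet normal -0.380 0.442 -0.812
outer loop
vertex -3.968 1.61 0.39
vertex -4.368 0.681 0.072
vertex -4.943 1.322 0.69
endloop
endfacet
facet normal 0.069 0.598 0.799
outer loop
vertex -3.968 1.61 0.39
vertex -4.943 1.322 0.69
vertex -3.592 -0.221 1.728
endloop
endfacet
facet normal -0.380 0.442 -0.812
outer loop
vertex -4.943 1.322 0.69
vertex -4.368 0.681 0.072
vertex -5.343 0.393 0.372
endloop
endfacet
facet normal -0.614 -0.006 0.790
outer loop
vertex -4.943 1.322 0.69
vertex -5.343 0.393 0.372
vertex -3.592 -0.221 1.728
endloop
endfacet
facet normal -0.381 0.443 -0.812
outer loop
vertex -5.343 0.393 0.372
vertex -4.368 0.681 0.072
vertex -4.768 -0.247 -0.247
endloop
endfacet
facet normal -0.526 -0.786 0.324
outer loop
vertex -5.343 0.393 0.372
vertex -4.768 -0.247 -0.247
vertex -3.592 -0.221 1.728
endloop
endfacet
facet normal -0.381 0.443 -0.812
outer loop
vertex -4.768 -0.247 -0.247
vertex -4.368 0.681 0.072
vertex -3.793 0.041 -0.547
endloop
endfacet
facet normal 0.243 -0.961 -0.132
outer loop
vertex -4.768 -0.247 -0.247
vertex -3.793 0.041 -0.547
vertex -3.592 -0.221 1.728
endloop
endfacet
facet normal -0.381 0.443 -0.812
outer loop
vertex -3.793 0.041 -0.547
vertex -4.368 0.681 0.072
vertex -3.393 0.969 -0.228
endloop
endfacet
facet normal 0.926 -0.357 -0.123
outer loop
vertex -3.793 0.041 -0.547
vertex -3.393 0.969 -0.228
vertex -3.592 -0.221 1.728
endloop
endfacet
facet normal -0.756 -0.109 -0.646
outer loop
vertex -0.753 0.247 -2.49
vertex -0.881 1.45 -2.543
vertex -0.068 0.285 -3.298
endloop
endfacet
facet normal 0.106 -0.993 0.043
outer loop
vertex 1.081 0.45 -2.317
vertex -0.753 0.247 -2.49
vertex -0.068 0.285 -3.298
endloop
endfacet
facet normal -0.756 -0.109 -0.646
outer loop
vertex -0.068 0.285 -3.298
vertex -0.881 1.45 -2.543
vertex -0.196 1.487 -3.351
endloop
endfacet
facet normal 0.646 0.035 -0.763
outer loop
vertex -0.196 1.487 -3.351
vertex 1.081 0.45 -2.317
vertex -0.068 0.285 -3.298
endloop
endfacet
facet normal -0.646 -0.035 0.763
outer loop
vertex -0.753 0.247 -2.49
vertex 0.268 1.615 -1.562
vertex -0.881 1.45 -2.543
endloop
endfacet
facet normal 0.106 -0.993 0.044
outer loop
vertex 0.396 0.413 -1.509
vertex -0.753 0.247 -2.49
vertex 1.081 0.45 -2.317
endloop
endfacet
facet normal -0.646 -0.035 0.763
outer loop
vertex 0.396 0.413 -1.509
vertex 0.268 1.615 -1.562
vertex -0.753 0.247 -2.49
endloop
endfacet
facet normal -0.105 0.993 -0.044
outer loop
vertex -0.881 1.45 -2.543
vertex 0.268 1.615 -1.562
vertex -0.196 1.487 -3.351
endloop
endfacet
facet normal 0.646 0.035 -0.763
outer loop
vertex 0.953 1.653 -2.37
vertex 1.081 0.45 -2.317
vertex -0.196 1.487 -3.351
endloop
endfacet
facet normal -0.106 0.993 -0.043
outer loop
vertex -0.196 1.487 -3.351
vertex 0.268 1.615 -1.562
vertex 0.953 1.653 -2.37
endloop
endfacet
facet normal 0.756 0.109 0.646
outer loop
vertex 0.953 1.653 -2.37
vertex 0.396 0.413 -1.509
vertex 1.081 0.45 -2.317
endloop
endfacet
facet normal 0.756 0.109 0.646
outer loop
vertex 0.268 1.615 -1.562
vertex 0.396 0.413 -1.509
vertex 0.953 1.653 -2.37
endloop
endfacet
facet normal 0.376 0.569 -0.731
outer loop
vertex -0.173 -2.293 -2.68
vertex -0.58 -1.702 -2.429
vertex 0.121 -1.822 -2.162
endloop
endfacet
facet normal 0.500 -0.763 0.410
outer loop
vertex -0.173 -2.293 -2.68
vertex 0.121 -1.822 -2.162
vertex -0.96 -2.278 -1.691
endloop
endfacet
facet normal 0.376 0.570 -0.730
outer loop
vertex 0.121 -1.822 -2.162
vertex -0.58 -1.702 -2.429
vertex -0.286 -1.231 -1.91
endloop
endfacet
facet normal 0.429 -0.088 0.899
outer loop
vertex 0.121 -1.822 -2.162
vertex -0.286 -1.231 -1.91
vertex -0.96 -2.278 -1.691
endloop
endfacet
facet normal 0.377 0.570 -0.730
outer loop
vertex -0.286 -1.231 -1.91
vertex -0.58 -1.702 -2.429
vertex -0.987 -1.111 -2.178
endloop
endfacet
facet normal -0.277 0.365 0.889
outer loop
vertex -0.286 -1.231 -1.91
vertex -0.987 -1.111 -2.178
vertex -0.96 -2.278 -1.691
endloop
endfacet
facet normal 0.376 0.569 -0.731
outer loop
vertex -0.987 -1.111 -2.178
vertex -0.58 -1.702 -2.429
vertex -1.281 -1.582 -2.696
endloop
endfacet
facet normal -0.911 0.141 0.389
outer loop
vertex -0.987 -1.111 -2.178
vertex -1.281 -1.582 -2.696
vertex -0.96 -2.278 -1.691
endloop
endfacet
facet normal 0.376 0.570 -0.731
outer loop
vertex -1.281 -1.582 -2.696
vertex -0.58 -1.702 -2.429
vertex -0.875 -2.173 -2.948
endloop
endfacet
facet normal -0.840 -0.534 -0.101
outer loop
vertex -1.281 -1.582 -2.696
vertex -0.875 -2.173 -2.948
vertex -0.96 -2.278 -1.691
endloop
endfacet
facet normal 0.376 0.570 -0.731
outer loop
vertex -0.875 -2.173 -2.948
vertex -0.58 -1.702 -2.429
vertex -0.173 -2.293 -2.68
endloop
endfacet
facet normal -0.134 -0.987 -0.091
outer loop
vertex -0.875 -2.173 -2.948
vertex -0.173 -2.293 -2.68
vertex -0.96 -2.278 -1.691
endloop
endfacet

endsolid


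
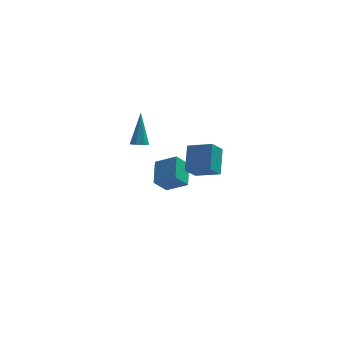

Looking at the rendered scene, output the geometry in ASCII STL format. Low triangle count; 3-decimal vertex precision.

solid 
facet normal -0.431 -0.632 0.644
outer loop
vertex 0.844 -3.422 3.942
vertex -0.446 -2.952 3.54
vertex 0.786 -4.601 2.747
endloop
endfacet
facet normal 0.902 -0.329 0.281
outer loop
vertex 1.286 -3.868 2.0
vertex 0.844 -3.422 3.942
vertex 0.786 -4.601 2.747
endloop
endfacet
facet normal -0.431 -0.632 0.644
outer loop
vertex 0.786 -4.601 2.747
vertex -0.446 -2.952 3.54
vertex -0.504 -4.131 2.345
endloop
endfacet
facet normal -0.034 -0.702 -0.711
outer loop
vertex -0.504 -4.131 2.345
vertex 1.286 -3.868 2.0
vertex 0.786 -4.601 2.747
endloop
endfacet
facet normal 0.034 0.702 0.711
outer loop
vertex 0.844 -3.422 3.942
vertex 0.054 -2.219 2.793
vertex -0.446 -2.952 3.54
endloop
endfacet
facet normal 0.902 -0.329 0.281
outer loop
vertex 1.344 -2.689 3.195
vertex 0.844 -3.422 3.942
vertex 1.286 -3.868 2.0
endloop
endfacet
facet normal 0.034 0.702 0.711
outer loop
vertex 1.344 -2.689 3.195
vertex 0.054 -2.219 2.793
vertex 0.844 -3.422 3.942
endloop
endfacet
facet normal -0.902 0.329 -0.281
outer loop
vertex -0.446 -2.952 3.54
vertex 0.054 -2.219 2.793
vertex -0.504 -4.131 2.345
endloop
endfacet
facet normal -0.034 -0.702 -0.711
outer loop
vertex -0.004 -3.398 1.598
vertex 1.286 -3.868 2.0
vertex -0.504 -4.131 2.345
endloop
endfacet
facet normal -0.902 0.329 -0.281
outer loop
vertex -0.504 -4.131 2.345
vertex 0.054 -2.219 2.793
vertex -0.004 -3.398 1.598
endloop
endfacet
facet normal 0.431 0.632 -0.644
outer loop
vertex -0.004 -3.398 1.598
vertex 1.344 -2.689 3.195
vertex 1.286 -3.868 2.0
endloop
endfacet
facet normal 0.431 0.632 -0.644
outer loop
vertex 0.054 -2.219 2.793
vertex 1.344 -2.689 3.195
vertex -0.004 -3.398 1.598
endloop
endfacet
facet normal -0.839 0.278 -0.468
outer loop
vertex -2.519 2.318 -2.148
vertex -2.533 3.743 -1.276
vertex -1.855 2.858 -3.018
endloop
endfacet
facet normal 0.009 -0.853 -0.523
outer loop
vertex -0.647 2.457 -2.344
vertex -2.519 2.318 -2.148
vertex -1.855 2.858 -3.018
endloop
endfacet
facet normal -0.839 0.278 -0.468
outer loop
vertex -1.855 2.858 -3.018
vertex -2.533 3.743 -1.276
vertex -1.869 4.282 -2.146
endloop
endfacet
facet normal 0.544 0.442 -0.713
outer loop
vertex -1.869 4.282 -2.146
vertex -0.647 2.457 -2.344
vertex -1.855 2.858 -3.018
endloop
endfacet
facet normal -0.544 -0.442 0.713
outer loop
vertex -2.519 2.318 -2.148
vertex -1.325 3.342 -0.602
vertex -2.533 3.743 -1.276
endloop
endfacet
facet normal 0.009 -0.853 -0.522
outer loop
vertex -1.311 1.918 -1.474
vertex -2.519 2.318 -2.148
vertex -0.647 2.457 -2.344
endloop
endfacet
facet normal -0.544 -0.442 0.713
outer loop
vertex -1.311 1.918 -1.474
vertex -1.325 3.342 -0.602
vertex -2.519 2.318 -2.148
endloop
endfacet
facet normal -0.008 0.853 0.522
outer loop
vertex -2.533 3.743 -1.276
vertex -1.325 3.342 -0.602
vertex -1.869 4.282 -2.146
endloop
endfacet
facet normal 0.544 0.442 -0.713
outer loop
vertex -0.661 3.882 -1.472
vertex -0.647 2.457 -2.344
vertex -1.869 4.282 -2.146
endloop
endfacet
facet normal -0.009 0.853 0.522
outer loop
vertex -1.869 4.282 -2.146
vertex -1.325 3.342 -0.602
vertex -0.661 3.882 -1.472
endloop
endfacet
facet normal 0.839 -0.278 0.468
outer loop
vertex -0.661 3.882 -1.472
vertex -1.311 1.918 -1.474
vertex -0.647 2.457 -2.344
endloop
endfacet
facet normal 0.839 -0.278 0.468
outer loop
vertex -1.325 3.342 -0.602
vertex -1.311 1.918 -1.474
vertex -0.661 3.882 -1.472
endloop
endfacet
facet normal -0.011 -0.495 -0.869
outer loop
vertex -2.869 0.509 1.776
vertex -3.192 0.876 1.571
vertex -2.662 0.864 1.571
endloop
endfacet
facet normal 0.874 -0.280 0.397
outer loop
vertex -2.869 0.509 1.776
vertex -2.662 0.864 1.571
vertex -3.168 1.944 3.449
endloop
endfacet
facet normal -0.011 -0.494 -0.869
outer loop
vertex -2.662 0.864 1.571
vertex -3.192 0.876 1.571
vertex -2.853 1.229 1.366
endloop
endfacet
facet normal 0.891 0.454 -0.021
outer loop
vertex -2.662 0.864 1.571
vertex -2.853 1.229 1.366
vertex -3.168 1.944 3.449
endloop
endfacet
facet normal -0.011 -0.494 -0.869
outer loop
vertex -2.853 1.229 1.366
vertex -3.192 0.876 1.571
vertex -3.3 1.327 1.316
endloop
endfacet
facet normal 0.236 0.930 -0.283
outer loop
vertex -2.853 1.229 1.366
vertex -3.3 1.327 1.316
vertex -3.168 1.944 3.449
endloop
endfacet
facet normal -0.012 -0.494 -0.869
outer loop
vertex -3.3 1.327 1.316
vertex -3.192 0.876 1.571
vertex -3.665 1.086 1.458
endloop
endfacet
facet normal -0.591 0.784 -0.190
outer loop
vertex -3.3 1.327 1.316
vertex -3.665 1.086 1.458
vertex -3.168 1.944 3.449
endloop
endfacet
facet normal -0.011 -0.493 -0.870
outer loop
vertex -3.665 1.086 1.458
vertex -3.192 0.876 1.571
vertex -3.673 0.686 1.685
endloop
endfacet
facet normal -0.974 0.127 0.189
outer loop
vertex -3.665 1.086 1.458
vertex -3.673 0.686 1.685
vertex -3.168 1.944 3.449
endloop
endfacet
facet normal -0.010 -0.496 -0.868
outer loop
vertex -3.673 0.686 1.685
vertex -3.192 0.876 1.571
vertex -3.319 0.43 1.827
endloop
endfacet
facet normal -0.620 -0.544 0.565
outer loop
vertex -3.673 0.686 1.685
vertex -3.319 0.43 1.827
vertex -3.168 1.944 3.449
endloop
endfacet
facet normal -0.011 -0.495 -0.869
outer loop
vertex -3.319 0.43 1.827
vertex -3.192 0.876 1.571
vertex -2.869 0.509 1.776
endloop
endfacet
facet normal 0.202 -0.725 0.658
outer loop
vertex -3.319 0.43 1.827
vertex -2.869 0.509 1.776
vertex -3.168 1.944 3.449
endloop
endfacet

endsolid


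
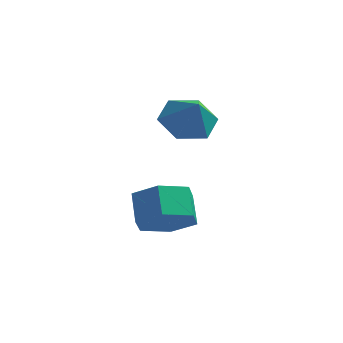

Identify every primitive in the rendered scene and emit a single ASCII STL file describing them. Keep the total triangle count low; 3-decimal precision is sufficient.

solid 
facet normal -0.484 0.455 -0.747
outer loop
vertex 1.832 1.638 3.387
vertex 1.156 1.067 3.477
vertex 1.16 1.828 3.938
endloop
endfacet
facet normal 0.637 0.459 0.619
outer loop
vertex 1.832 1.638 3.387
vertex 1.16 1.828 3.938
vertex 1.704 0.553 4.323
endloop
endfacet
facet normal -0.484 0.455 -0.747
outer loop
vertex 1.16 1.828 3.938
vertex 1.156 1.067 3.477
vertex 0.484 1.257 4.028
endloop
endfacet
facet normal -0.086 0.254 0.963
outer loop
vertex 1.16 1.828 3.938
vertex 0.484 1.257 4.028
vertex 1.704 0.553 4.323
endloop
endfacet
facet normal -0.485 0.454 -0.748
outer loop
vertex 0.484 1.257 4.028
vertex 1.156 1.067 3.477
vertex 0.48 0.495 3.568
endloop
endfacet
facet normal -0.450 -0.460 0.765
outer loop
vertex 0.484 1.257 4.028
vertex 0.48 0.495 3.568
vertex 1.704 0.553 4.323
endloop
endfacet
facet normal -0.484 0.454 -0.748
outer loop
vertex 0.48 0.495 3.568
vertex 1.156 1.067 3.477
vertex 1.153 0.305 3.017
endloop
endfacet
facet normal -0.092 -0.971 0.223
outer loop
vertex 0.48 0.495 3.568
vertex 1.153 0.305 3.017
vertex 1.704 0.553 4.323
endloop
endfacet
facet normal -0.484 0.454 -0.748
outer loop
vertex 1.153 0.305 3.017
vertex 1.156 1.067 3.477
vertex 1.829 0.877 2.927
endloop
endfacet
facet normal 0.632 -0.766 -0.121
outer loop
vertex 1.153 0.305 3.017
vertex 1.829 0.877 2.927
vertex 1.704 0.553 4.323
endloop
endfacet
facet normal -0.483 0.454 -0.748
outer loop
vertex 1.829 0.877 2.927
vertex 1.156 1.067 3.477
vertex 1.832 1.638 3.387
endloop
endfacet
facet normal 0.996 -0.051 0.077
outer loop
vertex 1.829 0.877 2.927
vertex 1.832 1.638 3.387
vertex 1.704 0.553 4.323
endloop
endfacet
facet normal 0.388 -0.607 -0.693
outer loop
vertex 2.228 -0.997 0.811
vertex 1.436 -0.992 0.363
vertex 2.071 -0.368 0.172
endloop
endfacet
facet normal 0.905 0.392 0.164
outer loop
vertex 2.228 -0.997 0.811
vertex 2.071 -0.368 0.172
vertex 1.816 -0.354 1.546
endloop
endfacet
facet normal 0.905 0.392 0.164
outer loop
vertex 1.816 -0.354 1.546
vertex 2.071 -0.368 0.172
vertex 1.659 0.275 0.907
endloop
endfacet
facet normal -0.388 0.607 0.693
outer loop
vertex 1.816 -0.354 1.546
vertex 1.659 0.275 0.907
vertex 1.024 -0.348 1.097
endloop
endfacet
facet normal 0.388 -0.607 -0.693
outer loop
vertex 2.071 -0.368 0.172
vertex 1.436 -0.992 0.363
vertex 1.279 -0.363 -0.276
endloop
endfacet
facet normal 0.302 0.795 -0.526
outer loop
vertex 2.071 -0.368 0.172
vertex 1.279 -0.363 -0.276
vertex 1.659 0.275 0.907
endloop
endfacet
facet normal 0.304 0.794 -0.526
outer loop
vertex 1.659 0.275 0.907
vertex 1.279 -0.363 -0.276
vertex 0.867 0.281 0.459
endloop
endfacet
facet normal -0.388 0.607 0.694
outer loop
vertex 1.659 0.275 0.907
vertex 0.867 0.281 0.459
vertex 1.024 -0.348 1.097
endloop
endfacet
facet normal 0.388 -0.607 -0.693
outer loop
vertex 1.279 -0.363 -0.276
vertex 1.436 -0.992 0.363
vertex 0.644 -0.986 -0.086
endloop
endfacet
facet normal -0.601 0.403 -0.690
outer loop
vertex 1.279 -0.363 -0.276
vertex 0.644 -0.986 -0.086
vertex 0.867 0.281 0.459
endloop
endfacet
facet normal -0.602 0.403 -0.690
outer loop
vertex 0.867 0.281 0.459
vertex 0.644 -0.986 -0.086
vertex 0.232 -0.343 0.649
endloop
endfacet
facet normal -0.389 0.607 0.694
outer loop
vertex 0.867 0.281 0.459
vertex 0.232 -0.343 0.649
vertex 1.024 -0.348 1.097
endloop
endfacet
facet normal 0.388 -0.607 -0.693
outer loop
vertex 0.644 -0.986 -0.086
vertex 1.436 -0.992 0.363
vertex 0.801 -1.615 0.553
endloop
endfacet
facet normal -0.905 -0.392 -0.164
outer loop
vertex 0.644 -0.986 -0.086
vertex 0.801 -1.615 0.553
vertex 0.232 -0.343 0.649
endloop
endfacet
facet normal -0.905 -0.392 -0.164
outer loop
vertex 0.232 -0.343 0.649
vertex 0.801 -1.615 0.553
vertex 0.389 -0.972 1.288
endloop
endfacet
facet normal -0.388 0.607 0.693
outer loop
vertex 0.232 -0.343 0.649
vertex 0.389 -0.972 1.288
vertex 1.024 -0.348 1.097
endloop
endfacet
facet normal 0.388 -0.607 -0.694
outer loop
vertex 0.801 -1.615 0.553
vertex 1.436 -0.992 0.363
vertex 1.593 -1.621 1.001
endloop
endfacet
facet normal -0.303 -0.795 0.525
outer loop
vertex 0.801 -1.615 0.553
vertex 1.593 -1.621 1.001
vertex 0.389 -0.972 1.288
endloop
endfacet
facet normal -0.303 -0.794 0.526
outer loop
vertex 0.389 -0.972 1.288
vertex 1.593 -1.621 1.001
vertex 1.181 -0.977 1.736
endloop
endfacet
facet normal -0.388 0.607 0.693
outer loop
vertex 0.389 -0.972 1.288
vertex 1.181 -0.977 1.736
vertex 1.024 -0.348 1.097
endloop
endfacet
facet normal 0.389 -0.607 -0.694
outer loop
vertex 1.593 -1.621 1.001
vertex 1.436 -0.992 0.363
vertex 2.228 -0.997 0.811
endloop
endfacet
facet normal 0.602 -0.402 0.690
outer loop
vertex 1.593 -1.621 1.001
vertex 2.228 -0.997 0.811
vertex 1.181 -0.977 1.736
endloop
endfacet
facet normal 0.602 -0.403 0.690
outer loop
vertex 1.181 -0.977 1.736
vertex 2.228 -0.997 0.811
vertex 1.816 -0.354 1.546
endloop
endfacet
facet normal -0.388 0.607 0.693
outer loop
vertex 1.181 -0.977 1.736
vertex 1.816 -0.354 1.546
vertex 1.024 -0.348 1.097
endloop
endfacet

endsolid


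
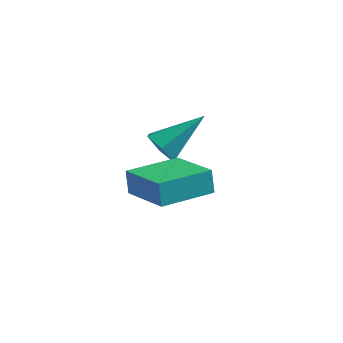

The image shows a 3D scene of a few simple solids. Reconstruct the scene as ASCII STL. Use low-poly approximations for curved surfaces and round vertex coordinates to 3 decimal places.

solid 
facet normal -0.683 -0.480 -0.550
outer loop
vertex 1.568 2.172 -0.255
vertex 1.09 2.132 0.373
vertex 1.049 2.751 -0.116
endloop
endfacet
facet normal 0.523 0.612 -0.593
outer loop
vertex 1.568 2.172 -0.255
vertex 1.049 2.751 -0.116
vertex 2.45 3.088 1.467
endloop
endfacet
facet normal -0.683 -0.480 -0.550
outer loop
vertex 1.049 2.751 -0.116
vertex 1.09 2.132 0.373
vertex 0.571 2.711 0.512
endloop
endfacet
facet normal -0.165 0.984 -0.063
outer loop
vertex 1.049 2.751 -0.116
vertex 0.571 2.711 0.512
vertex 2.45 3.088 1.467
endloop
endfacet
facet normal -0.683 -0.481 -0.550
outer loop
vertex 0.571 2.711 0.512
vertex 1.09 2.132 0.373
vertex 0.613 2.092 1.001
endloop
endfacet
facet normal -0.467 0.529 0.709
outer loop
vertex 0.571 2.711 0.512
vertex 0.613 2.092 1.001
vertex 2.45 3.088 1.467
endloop
endfacet
facet normal -0.683 -0.481 -0.550
outer loop
vertex 0.613 2.092 1.001
vertex 1.09 2.132 0.373
vertex 1.132 1.513 0.862
endloop
endfacet
facet normal -0.079 -0.299 0.951
outer loop
vertex 0.613 2.092 1.001
vertex 1.132 1.513 0.862
vertex 2.45 3.088 1.467
endloop
endfacet
facet normal -0.683 -0.481 -0.550
outer loop
vertex 1.132 1.513 0.862
vertex 1.09 2.132 0.373
vertex 1.61 1.553 0.234
endloop
endfacet
facet normal 0.609 -0.672 0.421
outer loop
vertex 1.132 1.513 0.862
vertex 1.61 1.553 0.234
vertex 2.45 3.088 1.467
endloop
endfacet
facet normal -0.683 -0.481 -0.550
outer loop
vertex 1.61 1.553 0.234
vertex 1.09 2.132 0.373
vertex 1.568 2.172 -0.255
endloop
endfacet
facet normal 0.911 -0.216 -0.352
outer loop
vertex 1.61 1.553 0.234
vertex 1.568 2.172 -0.255
vertex 2.45 3.088 1.467
endloop
endfacet
facet normal -0.757 -0.630 0.172
outer loop
vertex 1.718 -2.111 2.94
vertex 0.396 -0.779 1.997
vertex 1.874 -2.514 2.15
endloop
endfacet
facet normal 0.630 -0.635 0.448
outer loop
vertex 3.404 -1.241 1.803
vertex 1.718 -2.111 2.94
vertex 1.874 -2.514 2.15
endloop
endfacet
facet normal -0.757 -0.630 0.172
outer loop
vertex 1.874 -2.514 2.15
vertex 0.396 -0.779 1.997
vertex 0.552 -1.182 1.208
endloop
endfacet
facet normal 0.174 -0.448 -0.877
outer loop
vertex 0.552 -1.182 1.208
vertex 3.404 -1.241 1.803
vertex 1.874 -2.514 2.15
endloop
endfacet
facet normal -0.174 0.448 0.877
outer loop
vertex 1.718 -2.111 2.94
vertex 1.926 0.494 1.65
vertex 0.396 -0.779 1.997
endloop
endfacet
facet normal 0.630 -0.634 0.448
outer loop
vertex 3.248 -0.838 2.592
vertex 1.718 -2.111 2.94
vertex 3.404 -1.241 1.803
endloop
endfacet
facet normal -0.173 0.448 0.877
outer loop
vertex 3.248 -0.838 2.592
vertex 1.926 0.494 1.65
vertex 1.718 -2.111 2.94
endloop
endfacet
facet normal -0.630 0.634 -0.449
outer loop
vertex 0.396 -0.779 1.997
vertex 1.926 0.494 1.65
vertex 0.552 -1.182 1.208
endloop
endfacet
facet normal 0.174 -0.448 -0.877
outer loop
vertex 2.082 0.091 0.86
vertex 3.404 -1.241 1.803
vertex 0.552 -1.182 1.208
endloop
endfacet
facet normal -0.630 0.634 -0.448
outer loop
vertex 0.552 -1.182 1.208
vertex 1.926 0.494 1.65
vertex 2.082 0.091 0.86
endloop
endfacet
facet normal 0.757 0.630 -0.172
outer loop
vertex 2.082 0.091 0.86
vertex 3.248 -0.838 2.592
vertex 3.404 -1.241 1.803
endloop
endfacet
facet normal 0.757 0.630 -0.172
outer loop
vertex 1.926 0.494 1.65
vertex 3.248 -0.838 2.592
vertex 2.082 0.091 0.86
endloop
endfacet

endsolid


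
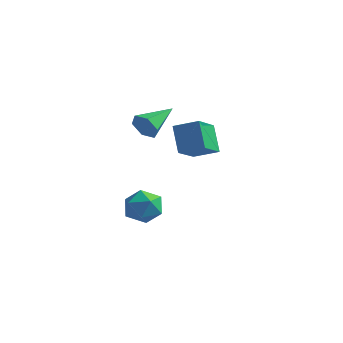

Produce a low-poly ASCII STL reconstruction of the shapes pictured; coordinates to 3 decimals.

solid 
facet normal -0.118 -0.944 -0.307
outer loop
vertex -1.34 2.853 1.898
vertex -1.79 2.692 2.565
vertex -2.152 2.96 1.88
endloop
endfacet
facet normal 0.096 0.595 -0.798
outer loop
vertex -1.34 2.853 1.898
vertex -2.152 2.96 1.88
vertex -1.55 4.628 3.195
endloop
endfacet
facet normal -0.117 -0.944 -0.308
outer loop
vertex -2.152 2.96 1.88
vertex -1.79 2.692 2.565
vertex -2.603 2.799 2.546
endloop
endfacet
facet normal -0.743 0.559 -0.368
outer loop
vertex -2.152 2.96 1.88
vertex -2.603 2.799 2.546
vertex -1.55 4.628 3.195
endloop
endfacet
facet normal -0.117 -0.944 -0.307
outer loop
vertex -2.603 2.799 2.546
vertex -1.79 2.692 2.565
vertex -2.24 2.531 3.231
endloop
endfacet
facet normal -0.802 0.273 0.532
outer loop
vertex -2.603 2.799 2.546
vertex -2.24 2.531 3.231
vertex -1.55 4.628 3.195
endloop
endfacet
facet normal -0.117 -0.944 -0.308
outer loop
vertex -2.24 2.531 3.231
vertex -1.79 2.692 2.565
vertex -1.427 2.424 3.249
endloop
endfacet
facet normal -0.019 0.023 1.000
outer loop
vertex -2.24 2.531 3.231
vertex -1.427 2.424 3.249
vertex -1.55 4.628 3.195
endloop
endfacet
facet normal -0.117 -0.944 -0.308
outer loop
vertex -1.427 2.424 3.249
vertex -1.79 2.692 2.565
vertex -0.977 2.585 2.583
endloop
endfacet
facet normal 0.820 0.060 0.569
outer loop
vertex -1.427 2.424 3.249
vertex -0.977 2.585 2.583
vertex -1.55 4.628 3.195
endloop
endfacet
facet normal -0.117 -0.944 -0.307
outer loop
vertex -0.977 2.585 2.583
vertex -1.79 2.692 2.565
vertex -1.34 2.853 1.898
endloop
endfacet
facet normal 0.878 0.345 -0.330
outer loop
vertex -0.977 2.585 2.583
vertex -1.34 2.853 1.898
vertex -1.55 4.628 3.195
endloop
endfacet
facet normal -0.077 0.672 0.737
outer loop
vertex -1.835 2.788 -2.025
vertex -1.567 2.035 -1.31
vertex -0.804 2.63 -1.773
endloop
endfacet
facet normal 0.120 0.985 0.127
outer loop
vertex -1.835 2.788 -2.025
vertex -0.804 2.63 -1.773
vertex -1.088 2.796 -2.794
endloop
endfacet
facet normal -0.382 0.850 -0.362
outer loop
vertex -1.835 2.788 -2.025
vertex -1.088 2.796 -2.794
vertex -2.025 2.304 -2.962
endloop
endfacet
facet normal -0.889 0.455 -0.054
outer loop
vertex -1.835 2.788 -2.025
vertex -2.025 2.304 -2.962
vertex -2.322 1.833 -2.045
endloop
endfacet
facet normal -0.701 0.344 0.625
outer loop
vertex -1.835 2.788 -2.025
vertex -2.322 1.833 -2.045
vertex -1.567 2.035 -1.31
endloop
endfacet
facet normal 0.728 0.680 -0.092
outer loop
vertex -1.088 2.796 -2.794
vertex -0.804 2.63 -1.773
vertex -0.358 2.047 -2.555
endloop
endfacet
facet normal 0.409 0.173 0.896
outer loop
vertex -0.804 2.63 -1.773
vertex -1.567 2.035 -1.31
vertex -0.655 1.576 -1.638
endloop
endfacet
facet normal -0.601 -0.357 0.715
outer loop
vertex -1.567 2.035 -1.31
vertex -2.322 1.833 -2.045
vertex -1.592 1.084 -1.806
endloop
endfacet
facet normal -0.906 -0.177 -0.384
outer loop
vertex -2.322 1.833 -2.045
vertex -2.025 2.304 -2.962
vertex -1.876 1.25 -2.827
endloop
endfacet
facet normal -0.085 0.463 -0.883
outer loop
vertex -2.025 2.304 -2.962
vertex -1.088 2.796 -2.794
vertex -1.113 1.845 -3.29
endloop
endfacet
facet normal 0.889 -0.455 0.054
outer loop
vertex -0.845 1.092 -2.575
vertex -0.358 2.047 -2.555
vertex -0.655 1.576 -1.638
endloop
endfacet
facet normal 0.382 -0.850 0.362
outer loop
vertex -0.845 1.092 -2.575
vertex -0.655 1.576 -1.638
vertex -1.592 1.084 -1.806
endloop
endfacet
facet normal -0.120 -0.985 -0.127
outer loop
vertex -0.845 1.092 -2.575
vertex -1.592 1.084 -1.806
vertex -1.876 1.25 -2.827
endloop
endfacet
facet normal 0.077 -0.672 -0.737
outer loop
vertex -0.845 1.092 -2.575
vertex -1.876 1.25 -2.827
vertex -1.113 1.845 -3.29
endloop
endfacet
facet normal 0.701 -0.344 -0.625
outer loop
vertex -0.845 1.092 -2.575
vertex -1.113 1.845 -3.29
vertex -0.358 2.047 -2.555
endloop
endfacet
facet normal 0.906 0.177 0.384
outer loop
vertex -0.655 1.576 -1.638
vertex -0.358 2.047 -2.555
vertex -0.804 2.63 -1.773
endloop
endfacet
facet normal 0.085 -0.463 0.883
outer loop
vertex -1.592 1.084 -1.806
vertex -0.655 1.576 -1.638
vertex -1.567 2.035 -1.31
endloop
endfacet
facet normal -0.728 -0.680 0.092
outer loop
vertex -1.876 1.25 -2.827
vertex -1.592 1.084 -1.806
vertex -2.322 1.833 -2.045
endloop
endfacet
facet normal -0.409 -0.173 -0.896
outer loop
vertex -1.113 1.845 -3.29
vertex -1.876 1.25 -2.827
vertex -2.025 2.304 -2.962
endloop
endfacet
facet normal 0.601 0.357 -0.715
outer loop
vertex -0.358 2.047 -2.555
vertex -1.113 1.845 -3.29
vertex -1.088 2.796 -2.794
endloop
endfacet
facet normal -0.450 0.368 0.814
outer loop
vertex 2.484 0.936 4.476
vertex 2.239 2.487 3.638
vertex 1.345 0.519 4.035
endloop
endfacet
facet normal 0.137 -0.872 0.471
outer loop
vertex 2.061 -0.067 2.742
vertex 2.484 0.936 4.476
vertex 1.345 0.519 4.035
endloop
endfacet
facet normal -0.450 0.369 0.813
outer loop
vertex 1.345 0.519 4.035
vertex 2.239 2.487 3.638
vertex 1.101 2.07 3.197
endloop
endfacet
facet normal -0.882 -0.324 -0.342
outer loop
vertex 1.101 2.07 3.197
vertex 2.061 -0.067 2.742
vertex 1.345 0.519 4.035
endloop
endfacet
facet normal 0.882 0.324 0.342
outer loop
vertex 2.484 0.936 4.476
vertex 2.955 1.901 2.345
vertex 2.239 2.487 3.638
endloop
endfacet
facet normal 0.137 -0.872 0.471
outer loop
vertex 3.199 0.35 3.183
vertex 2.484 0.936 4.476
vertex 2.061 -0.067 2.742
endloop
endfacet
facet normal 0.883 0.323 0.341
outer loop
vertex 3.199 0.35 3.183
vertex 2.955 1.901 2.345
vertex 2.484 0.936 4.476
endloop
endfacet
facet normal -0.137 0.872 -0.471
outer loop
vertex 2.239 2.487 3.638
vertex 2.955 1.901 2.345
vertex 1.101 2.07 3.197
endloop
endfacet
facet normal -0.882 -0.324 -0.341
outer loop
vertex 1.816 1.484 1.904
vertex 2.061 -0.067 2.742
vertex 1.101 2.07 3.197
endloop
endfacet
facet normal -0.137 0.872 -0.471
outer loop
vertex 1.101 2.07 3.197
vertex 2.955 1.901 2.345
vertex 1.816 1.484 1.904
endloop
endfacet
facet normal 0.450 -0.368 -0.813
outer loop
vertex 1.816 1.484 1.904
vertex 3.199 0.35 3.183
vertex 2.061 -0.067 2.742
endloop
endfacet
facet normal 0.450 -0.369 -0.813
outer loop
vertex 2.955 1.901 2.345
vertex 3.199 0.35 3.183
vertex 1.816 1.484 1.904
endloop
endfacet

endsolid


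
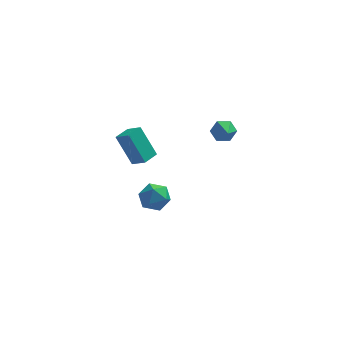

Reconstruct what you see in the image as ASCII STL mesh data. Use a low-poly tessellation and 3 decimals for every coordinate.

solid 
facet normal -0.511 -0.618 0.597
outer loop
vertex -2.496 3.673 -3.436
vertex -1.918 2.994 -3.645
vertex -1.744 3.54 -2.931
endloop
endfacet
facet normal -0.550 0.053 0.833
outer loop
vertex -2.496 3.673 -3.436
vertex -1.744 3.54 -2.931
vertex -2.001 4.389 -3.155
endloop
endfacet
facet normal -0.834 0.454 0.314
outer loop
vertex -2.496 3.673 -3.436
vertex -2.001 4.389 -3.155
vertex -2.333 4.368 -4.007
endloop
endfacet
facet normal -0.970 0.028 -0.243
outer loop
vertex -2.496 3.673 -3.436
vertex -2.333 4.368 -4.007
vertex -2.282 3.507 -4.31
endloop
endfacet
facet normal -0.770 -0.634 -0.068
outer loop
vertex -2.496 3.673 -3.436
vertex -2.282 3.507 -4.31
vertex -1.918 2.994 -3.645
endloop
endfacet
facet normal 0.114 0.286 0.952
outer loop
vertex -2.001 4.389 -3.155
vertex -1.744 3.54 -2.931
vertex -1.118 4.153 -3.19
endloop
endfacet
facet normal 0.179 -0.802 0.570
outer loop
vertex -1.744 3.54 -2.931
vertex -1.918 2.994 -3.645
vertex -1.067 3.292 -3.493
endloop
endfacet
facet normal -0.241 -0.828 -0.506
outer loop
vertex -1.918 2.994 -3.645
vertex -2.282 3.507 -4.31
vertex -1.399 3.271 -4.345
endloop
endfacet
facet normal -0.565 0.244 -0.788
outer loop
vertex -2.282 3.507 -4.31
vertex -2.333 4.368 -4.007
vertex -1.656 4.12 -4.569
endloop
endfacet
facet normal -0.346 0.931 0.112
outer loop
vertex -2.333 4.368 -4.007
vertex -2.001 4.389 -3.155
vertex -1.482 4.666 -3.855
endloop
endfacet
facet normal 0.970 -0.028 0.243
outer loop
vertex -0.904 3.987 -4.064
vertex -1.118 4.153 -3.19
vertex -1.067 3.292 -3.493
endloop
endfacet
facet normal 0.834 -0.454 -0.314
outer loop
vertex -0.904 3.987 -4.064
vertex -1.067 3.292 -3.493
vertex -1.399 3.271 -4.345
endloop
endfacet
facet normal 0.550 -0.053 -0.833
outer loop
vertex -0.904 3.987 -4.064
vertex -1.399 3.271 -4.345
vertex -1.656 4.12 -4.569
endloop
endfacet
facet normal 0.511 0.618 -0.597
outer loop
vertex -0.904 3.987 -4.064
vertex -1.656 4.12 -4.569
vertex -1.482 4.666 -3.855
endloop
endfacet
facet normal 0.770 0.634 0.068
outer loop
vertex -0.904 3.987 -4.064
vertex -1.482 4.666 -3.855
vertex -1.118 4.153 -3.19
endloop
endfacet
facet normal 0.565 -0.244 0.788
outer loop
vertex -1.067 3.292 -3.493
vertex -1.118 4.153 -3.19
vertex -1.744 3.54 -2.931
endloop
endfacet
facet normal 0.346 -0.931 -0.112
outer loop
vertex -1.399 3.271 -4.345
vertex -1.067 3.292 -3.493
vertex -1.918 2.994 -3.645
endloop
endfacet
facet normal -0.114 -0.286 -0.952
outer loop
vertex -1.656 4.12 -4.569
vertex -1.399 3.271 -4.345
vertex -2.282 3.507 -4.31
endloop
endfacet
facet normal -0.179 0.802 -0.570
outer loop
vertex -1.482 4.666 -3.855
vertex -1.656 4.12 -4.569
vertex -2.333 4.368 -4.007
endloop
endfacet
facet normal 0.241 0.828 0.506
outer loop
vertex -1.118 4.153 -3.19
vertex -1.482 4.666 -3.855
vertex -2.001 4.389 -3.155
endloop
endfacet
facet normal -0.222 0.859 -0.461
outer loop
vertex 2.081 1.869 3.57
vertex 1.76 1.534 3.101
vertex 1.437 1.739 3.638
endloop
endfacet
facet normal 0.102 0.016 0.995
outer loop
vertex 2.081 1.869 3.57
vertex 1.437 1.739 3.638
vertex 2.0 0.606 3.599
endloop
endfacet
facet normal -0.222 0.859 -0.461
outer loop
vertex 1.437 1.739 3.638
vertex 1.76 1.534 3.101
vertex 1.116 1.404 3.169
endloop
endfacet
facet normal -0.643 -0.343 0.685
outer loop
vertex 1.437 1.739 3.638
vertex 1.116 1.404 3.169
vertex 2.0 0.606 3.599
endloop
endfacet
facet normal -0.222 0.859 -0.462
outer loop
vertex 1.116 1.404 3.169
vertex 1.76 1.534 3.101
vertex 1.439 1.198 2.631
endloop
endfacet
facet normal -0.642 -0.761 -0.094
outer loop
vertex 1.116 1.404 3.169
vertex 1.439 1.198 2.631
vertex 2.0 0.606 3.599
endloop
endfacet
facet normal -0.222 0.859 -0.462
outer loop
vertex 1.439 1.198 2.631
vertex 1.76 1.534 3.101
vertex 2.083 1.328 2.563
endloop
endfacet
facet normal 0.106 -0.820 -0.563
outer loop
vertex 1.439 1.198 2.631
vertex 2.083 1.328 2.563
vertex 2.0 0.606 3.599
endloop
endfacet
facet normal -0.222 0.859 -0.462
outer loop
vertex 2.083 1.328 2.563
vertex 1.76 1.534 3.101
vertex 2.403 1.663 3.032
endloop
endfacet
facet normal 0.851 -0.460 -0.252
outer loop
vertex 2.083 1.328 2.563
vertex 2.403 1.663 3.032
vertex 2.0 0.606 3.599
endloop
endfacet
facet normal -0.222 0.859 -0.462
outer loop
vertex 2.403 1.663 3.032
vertex 1.76 1.534 3.101
vertex 2.081 1.869 3.57
endloop
endfacet
facet normal 0.850 -0.042 0.525
outer loop
vertex 2.403 1.663 3.032
vertex 2.081 1.869 3.57
vertex 2.0 0.606 3.599
endloop
endfacet
facet normal -0.440 0.266 0.858
outer loop
vertex -2.845 2.453 1.935
vertex -2.326 3.272 1.947
vertex -3.516 2.885 1.457
endloop
endfacet
facet normal -0.535 -0.845 -0.012
outer loop
vertex -2.694 2.388 -0.147
vertex -2.845 2.453 1.935
vertex -3.516 2.885 1.457
endloop
endfacet
facet normal -0.440 0.266 0.858
outer loop
vertex -3.516 2.885 1.457
vertex -2.326 3.272 1.947
vertex -2.997 3.704 1.469
endloop
endfacet
facet normal -0.721 0.465 -0.514
outer loop
vertex -2.997 3.704 1.469
vertex -2.694 2.388 -0.147
vertex -3.516 2.885 1.457
endloop
endfacet
facet normal 0.721 -0.465 0.514
outer loop
vertex -2.845 2.453 1.935
vertex -1.504 2.775 0.343
vertex -2.326 3.272 1.947
endloop
endfacet
facet normal -0.535 -0.845 -0.012
outer loop
vertex -2.023 1.956 0.331
vertex -2.845 2.453 1.935
vertex -2.694 2.388 -0.147
endloop
endfacet
facet normal 0.721 -0.465 0.514
outer loop
vertex -2.023 1.956 0.331
vertex -1.504 2.775 0.343
vertex -2.845 2.453 1.935
endloop
endfacet
facet normal 0.535 0.845 0.012
outer loop
vertex -2.326 3.272 1.947
vertex -1.504 2.775 0.343
vertex -2.997 3.704 1.469
endloop
endfacet
facet normal -0.721 0.465 -0.514
outer loop
vertex -2.175 3.207 -0.135
vertex -2.694 2.388 -0.147
vertex -2.997 3.704 1.469
endloop
endfacet
facet normal 0.535 0.845 0.012
outer loop
vertex -2.997 3.704 1.469
vertex -1.504 2.775 0.343
vertex -2.175 3.207 -0.135
endloop
endfacet
facet normal 0.440 -0.266 -0.858
outer loop
vertex -2.175 3.207 -0.135
vertex -2.023 1.956 0.331
vertex -2.694 2.388 -0.147
endloop
endfacet
facet normal 0.440 -0.266 -0.858
outer loop
vertex -1.504 2.775 0.343
vertex -2.023 1.956 0.331
vertex -2.175 3.207 -0.135
endloop
endfacet

endsolid


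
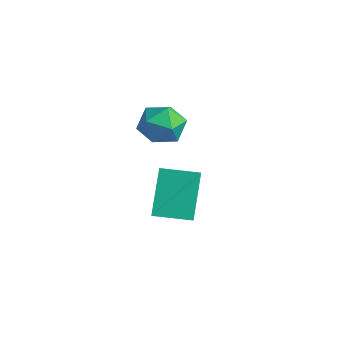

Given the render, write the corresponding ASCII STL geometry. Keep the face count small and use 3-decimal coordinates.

solid 
facet normal -0.669 -0.735 0.112
outer loop
vertex -2.762 -3.021 -1.246
vertex -3.585 -2.028 0.36
vertex -3.991 -2.087 -2.454
endloop
endfacet
facet normal 0.400 -0.482 -0.780
outer loop
vertex -2.995 -0.992 -2.62
vertex -2.762 -3.021 -1.246
vertex -3.991 -2.087 -2.454
endloop
endfacet
facet normal -0.669 -0.735 0.112
outer loop
vertex -3.991 -2.087 -2.454
vertex -3.585 -2.028 0.36
vertex -4.814 -1.094 -0.848
endloop
endfacet
facet normal -0.627 0.477 -0.616
outer loop
vertex -4.814 -1.094 -0.848
vertex -2.995 -0.992 -2.62
vertex -3.991 -2.087 -2.454
endloop
endfacet
facet normal 0.627 -0.477 0.616
outer loop
vertex -2.762 -3.021 -1.246
vertex -2.589 -0.933 0.194
vertex -3.585 -2.028 0.36
endloop
endfacet
facet normal 0.400 -0.482 -0.780
outer loop
vertex -1.766 -1.926 -1.412
vertex -2.762 -3.021 -1.246
vertex -2.995 -0.992 -2.62
endloop
endfacet
facet normal 0.627 -0.477 0.616
outer loop
vertex -1.766 -1.926 -1.412
vertex -2.589 -0.933 0.194
vertex -2.762 -3.021 -1.246
endloop
endfacet
facet normal -0.400 0.482 0.780
outer loop
vertex -3.585 -2.028 0.36
vertex -2.589 -0.933 0.194
vertex -4.814 -1.094 -0.848
endloop
endfacet
facet normal -0.627 0.477 -0.616
outer loop
vertex -3.818 0.001 -1.014
vertex -2.995 -0.992 -2.62
vertex -4.814 -1.094 -0.848
endloop
endfacet
facet normal -0.400 0.482 0.780
outer loop
vertex -4.814 -1.094 -0.848
vertex -2.589 -0.933 0.194
vertex -3.818 0.001 -1.014
endloop
endfacet
facet normal 0.669 0.735 -0.112
outer loop
vertex -3.818 0.001 -1.014
vertex -1.766 -1.926 -1.412
vertex -2.995 -0.992 -2.62
endloop
endfacet
facet normal 0.669 0.735 -0.112
outer loop
vertex -2.589 -0.933 0.194
vertex -1.766 -1.926 -1.412
vertex -3.818 0.001 -1.014
endloop
endfacet
facet normal -0.893 0.348 0.284
outer loop
vertex -4.661 -1.542 2.135
vertex -4.522 -1.906 3.02
vertex -4.235 -1.005 2.817
endloop
endfacet
facet normal -0.606 0.764 -0.223
outer loop
vertex -4.661 -1.542 2.135
vertex -4.235 -1.005 2.817
vertex -3.894 -0.998 1.912
endloop
endfacet
facet normal -0.486 0.358 -0.797
outer loop
vertex -4.661 -1.542 2.135
vertex -3.894 -0.998 1.912
vertex -3.971 -1.894 1.556
endloop
endfacet
facet normal -0.699 -0.305 -0.647
outer loop
vertex -4.661 -1.542 2.135
vertex -3.971 -1.894 1.556
vertex -4.36 -2.455 2.241
endloop
endfacet
facet normal -0.950 -0.311 0.021
outer loop
vertex -4.661 -1.542 2.135
vertex -4.36 -2.455 2.241
vertex -4.522 -1.906 3.02
endloop
endfacet
facet normal 0.024 1.000 0.017
outer loop
vertex -3.894 -0.998 1.912
vertex -4.235 -1.005 2.817
vertex -3.28 -1.025 2.659
endloop
endfacet
facet normal -0.441 0.329 0.835
outer loop
vertex -4.235 -1.005 2.817
vertex -4.522 -1.906 3.02
vertex -3.669 -1.586 3.344
endloop
endfacet
facet normal -0.532 -0.740 0.411
outer loop
vertex -4.522 -1.906 3.02
vertex -4.36 -2.455 2.241
vertex -3.746 -2.482 2.988
endloop
endfacet
facet normal -0.126 -0.731 -0.670
outer loop
vertex -4.36 -2.455 2.241
vertex -3.971 -1.894 1.556
vertex -3.405 -2.475 2.083
endloop
endfacet
facet normal 0.218 0.344 -0.913
outer loop
vertex -3.971 -1.894 1.556
vertex -3.894 -0.998 1.912
vertex -3.118 -1.574 1.88
endloop
endfacet
facet normal 0.699 0.305 0.647
outer loop
vertex -2.979 -1.938 2.765
vertex -3.28 -1.025 2.659
vertex -3.669 -1.586 3.344
endloop
endfacet
facet normal 0.486 -0.358 0.797
outer loop
vertex -2.979 -1.938 2.765
vertex -3.669 -1.586 3.344
vertex -3.746 -2.482 2.988
endloop
endfacet
facet normal 0.606 -0.764 0.223
outer loop
vertex -2.979 -1.938 2.765
vertex -3.746 -2.482 2.988
vertex -3.405 -2.475 2.083
endloop
endfacet
facet normal 0.893 -0.348 -0.284
outer loop
vertex -2.979 -1.938 2.765
vertex -3.405 -2.475 2.083
vertex -3.118 -1.574 1.88
endloop
endfacet
facet normal 0.950 0.311 -0.021
outer loop
vertex -2.979 -1.938 2.765
vertex -3.118 -1.574 1.88
vertex -3.28 -1.025 2.659
endloop
endfacet
facet normal 0.126 0.731 0.670
outer loop
vertex -3.669 -1.586 3.344
vertex -3.28 -1.025 2.659
vertex -4.235 -1.005 2.817
endloop
endfacet
facet normal -0.218 -0.344 0.913
outer loop
vertex -3.746 -2.482 2.988
vertex -3.669 -1.586 3.344
vertex -4.522 -1.906 3.02
endloop
endfacet
facet normal -0.024 -1.000 -0.017
outer loop
vertex -3.405 -2.475 2.083
vertex -3.746 -2.482 2.988
vertex -4.36 -2.455 2.241
endloop
endfacet
facet normal 0.441 -0.329 -0.835
outer loop
vertex -3.118 -1.574 1.88
vertex -3.405 -2.475 2.083
vertex -3.971 -1.894 1.556
endloop
endfacet
facet normal 0.532 0.740 -0.411
outer loop
vertex -3.28 -1.025 2.659
vertex -3.118 -1.574 1.88
vertex -3.894 -0.998 1.912
endloop
endfacet

endsolid
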